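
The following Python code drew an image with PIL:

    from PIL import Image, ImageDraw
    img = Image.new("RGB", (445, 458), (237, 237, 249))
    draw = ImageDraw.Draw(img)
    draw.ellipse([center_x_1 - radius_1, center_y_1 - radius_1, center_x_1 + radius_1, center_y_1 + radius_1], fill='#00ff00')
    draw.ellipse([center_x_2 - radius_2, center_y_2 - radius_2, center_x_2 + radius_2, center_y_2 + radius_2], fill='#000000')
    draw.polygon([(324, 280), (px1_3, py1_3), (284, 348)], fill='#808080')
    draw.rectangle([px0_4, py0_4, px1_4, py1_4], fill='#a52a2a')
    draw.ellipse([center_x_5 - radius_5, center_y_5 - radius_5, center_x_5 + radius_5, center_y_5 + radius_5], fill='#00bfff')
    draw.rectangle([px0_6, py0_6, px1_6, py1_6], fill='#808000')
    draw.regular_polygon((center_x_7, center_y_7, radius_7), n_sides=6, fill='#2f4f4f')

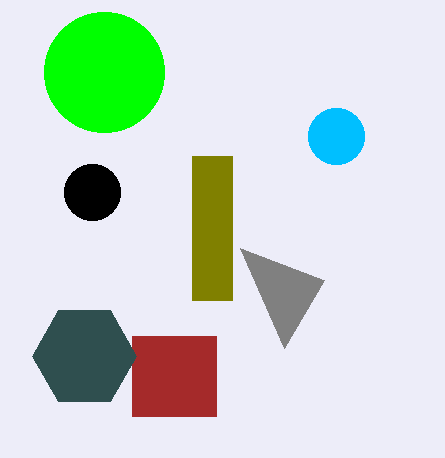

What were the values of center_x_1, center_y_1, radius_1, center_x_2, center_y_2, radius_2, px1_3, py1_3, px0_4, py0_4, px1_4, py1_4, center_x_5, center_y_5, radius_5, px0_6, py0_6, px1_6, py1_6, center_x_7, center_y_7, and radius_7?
center_x_1 = 104
center_y_1 = 72
radius_1 = 60
center_x_2 = 92
center_y_2 = 192
radius_2 = 28
px1_3 = 240
py1_3 = 248
px0_4 = 132
py0_4 = 336
px1_4 = 216
py1_4 = 416
center_x_5 = 336
center_y_5 = 136
radius_5 = 28
px0_6 = 192
py0_6 = 156
px1_6 = 232
py1_6 = 300
center_x_7 = 84
center_y_7 = 356
radius_7 = 52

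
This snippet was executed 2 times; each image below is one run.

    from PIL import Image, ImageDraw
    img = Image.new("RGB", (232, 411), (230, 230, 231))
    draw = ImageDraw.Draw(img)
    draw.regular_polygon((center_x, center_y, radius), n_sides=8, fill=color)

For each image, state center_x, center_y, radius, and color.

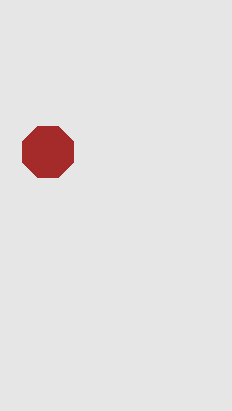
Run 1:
center_x = 48, center_y = 152, radius = 28, color = 'brown'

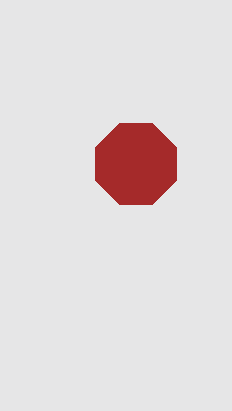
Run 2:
center_x = 136
center_y = 164
radius = 44
color = 'brown'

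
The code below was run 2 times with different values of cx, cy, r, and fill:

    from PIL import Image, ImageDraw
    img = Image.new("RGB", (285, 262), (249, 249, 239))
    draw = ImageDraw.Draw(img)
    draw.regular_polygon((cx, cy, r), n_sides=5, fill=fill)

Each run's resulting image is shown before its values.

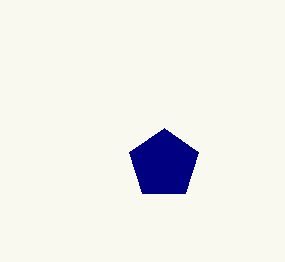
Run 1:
cx = 164
cy = 164
r = 36
fill = 'navy'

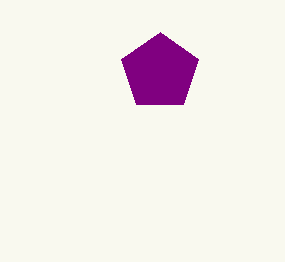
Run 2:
cx = 160
cy = 72
r = 40
fill = 'purple'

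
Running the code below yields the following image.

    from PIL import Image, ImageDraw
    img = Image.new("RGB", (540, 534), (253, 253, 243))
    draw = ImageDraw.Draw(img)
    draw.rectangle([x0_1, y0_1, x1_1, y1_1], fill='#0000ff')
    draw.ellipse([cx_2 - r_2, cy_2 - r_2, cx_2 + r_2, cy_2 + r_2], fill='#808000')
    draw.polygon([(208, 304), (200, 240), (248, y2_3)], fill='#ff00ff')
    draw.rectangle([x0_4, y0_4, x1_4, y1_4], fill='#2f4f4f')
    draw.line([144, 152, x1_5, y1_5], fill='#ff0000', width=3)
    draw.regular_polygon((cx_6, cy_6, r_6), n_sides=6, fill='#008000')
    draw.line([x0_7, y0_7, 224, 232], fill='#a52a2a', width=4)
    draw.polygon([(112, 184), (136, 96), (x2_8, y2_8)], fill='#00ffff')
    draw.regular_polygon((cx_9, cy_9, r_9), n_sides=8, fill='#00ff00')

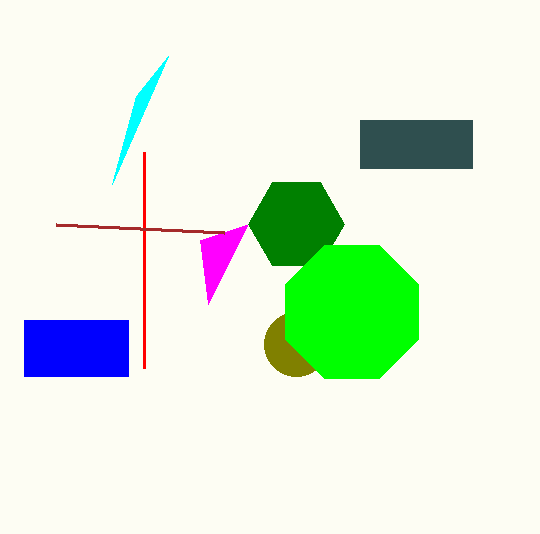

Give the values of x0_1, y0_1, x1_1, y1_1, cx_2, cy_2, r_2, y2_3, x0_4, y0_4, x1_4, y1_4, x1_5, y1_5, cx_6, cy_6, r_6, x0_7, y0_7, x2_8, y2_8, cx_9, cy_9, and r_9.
x0_1 = 24
y0_1 = 320
x1_1 = 128
y1_1 = 376
cx_2 = 296
cy_2 = 344
r_2 = 32
y2_3 = 224
x0_4 = 360
y0_4 = 120
x1_4 = 472
y1_4 = 168
x1_5 = 144
y1_5 = 368
cx_6 = 296
cy_6 = 224
r_6 = 48
x0_7 = 56
y0_7 = 224
x2_8 = 168
y2_8 = 56
cx_9 = 352
cy_9 = 312
r_9 = 72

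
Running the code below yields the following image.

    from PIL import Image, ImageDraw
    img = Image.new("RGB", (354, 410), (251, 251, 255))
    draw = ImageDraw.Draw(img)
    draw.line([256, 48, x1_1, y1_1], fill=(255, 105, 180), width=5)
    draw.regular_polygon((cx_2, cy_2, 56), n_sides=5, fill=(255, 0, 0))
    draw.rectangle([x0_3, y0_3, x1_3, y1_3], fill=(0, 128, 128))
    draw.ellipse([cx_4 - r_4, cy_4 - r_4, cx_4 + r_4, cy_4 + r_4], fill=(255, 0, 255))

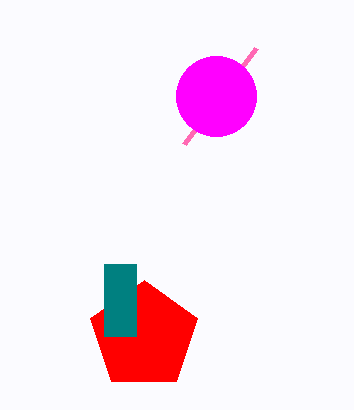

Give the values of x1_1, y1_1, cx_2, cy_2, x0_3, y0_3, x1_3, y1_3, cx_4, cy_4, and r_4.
x1_1 = 184; y1_1 = 144; cx_2 = 144; cy_2 = 336; x0_3 = 104; y0_3 = 264; x1_3 = 136; y1_3 = 336; cx_4 = 216; cy_4 = 96; r_4 = 40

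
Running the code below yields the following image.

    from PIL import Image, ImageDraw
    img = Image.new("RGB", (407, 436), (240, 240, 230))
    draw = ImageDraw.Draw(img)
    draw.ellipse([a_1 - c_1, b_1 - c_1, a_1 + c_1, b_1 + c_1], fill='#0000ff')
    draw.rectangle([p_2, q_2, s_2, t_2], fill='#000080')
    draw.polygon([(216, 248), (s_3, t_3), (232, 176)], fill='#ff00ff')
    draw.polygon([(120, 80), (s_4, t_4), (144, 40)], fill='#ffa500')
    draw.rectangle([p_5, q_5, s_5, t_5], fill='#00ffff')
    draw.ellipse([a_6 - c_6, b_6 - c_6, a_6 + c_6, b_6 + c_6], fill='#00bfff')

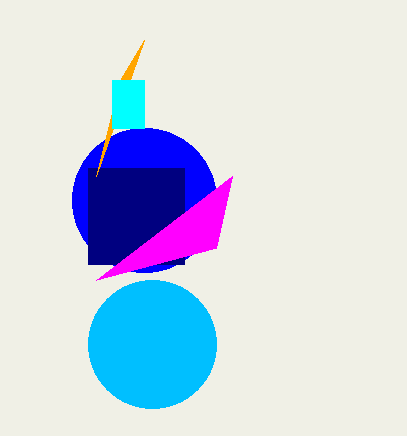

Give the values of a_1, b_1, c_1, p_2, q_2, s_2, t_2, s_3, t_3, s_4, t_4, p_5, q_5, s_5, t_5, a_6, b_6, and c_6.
a_1 = 144, b_1 = 200, c_1 = 72, p_2 = 88, q_2 = 168, s_2 = 184, t_2 = 264, s_3 = 96, t_3 = 280, s_4 = 96, t_4 = 176, p_5 = 112, q_5 = 80, s_5 = 144, t_5 = 128, a_6 = 152, b_6 = 344, c_6 = 64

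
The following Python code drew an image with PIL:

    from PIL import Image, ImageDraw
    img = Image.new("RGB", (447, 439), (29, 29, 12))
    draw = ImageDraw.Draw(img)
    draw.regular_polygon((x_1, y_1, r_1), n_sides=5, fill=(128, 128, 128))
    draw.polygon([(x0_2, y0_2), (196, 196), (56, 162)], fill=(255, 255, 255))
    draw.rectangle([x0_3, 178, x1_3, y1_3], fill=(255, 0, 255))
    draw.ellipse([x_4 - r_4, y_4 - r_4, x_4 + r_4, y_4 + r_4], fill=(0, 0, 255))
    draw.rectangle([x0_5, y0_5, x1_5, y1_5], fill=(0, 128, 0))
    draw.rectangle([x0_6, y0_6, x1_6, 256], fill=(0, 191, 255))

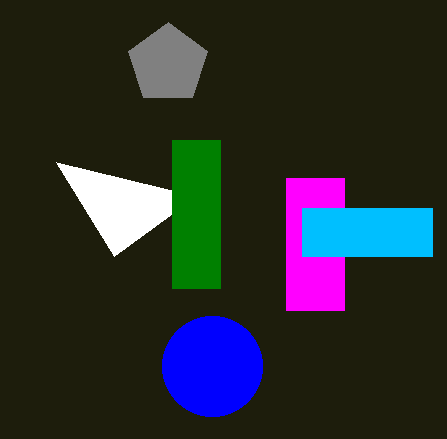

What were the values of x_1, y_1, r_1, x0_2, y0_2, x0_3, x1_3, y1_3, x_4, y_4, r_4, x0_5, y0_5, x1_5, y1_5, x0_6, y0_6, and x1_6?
x_1 = 168; y_1 = 64; r_1 = 42; x0_2 = 114; y0_2 = 256; x0_3 = 286; x1_3 = 344; y1_3 = 310; x_4 = 212; y_4 = 366; r_4 = 50; x0_5 = 172; y0_5 = 140; x1_5 = 220; y1_5 = 288; x0_6 = 302; y0_6 = 208; x1_6 = 432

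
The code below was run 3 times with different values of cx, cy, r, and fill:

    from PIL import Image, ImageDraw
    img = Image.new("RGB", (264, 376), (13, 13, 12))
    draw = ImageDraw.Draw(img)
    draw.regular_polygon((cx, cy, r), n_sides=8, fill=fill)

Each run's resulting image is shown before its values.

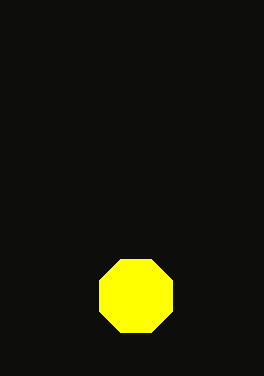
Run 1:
cx = 136
cy = 296
r = 40
fill = 'yellow'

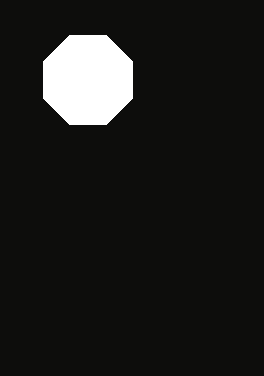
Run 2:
cx = 88
cy = 80
r = 48
fill = 'white'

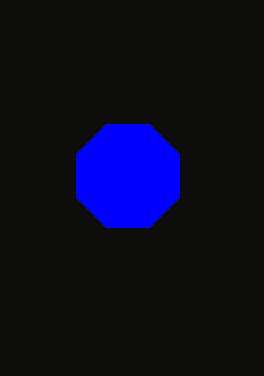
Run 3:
cx = 128
cy = 176
r = 56
fill = 'blue'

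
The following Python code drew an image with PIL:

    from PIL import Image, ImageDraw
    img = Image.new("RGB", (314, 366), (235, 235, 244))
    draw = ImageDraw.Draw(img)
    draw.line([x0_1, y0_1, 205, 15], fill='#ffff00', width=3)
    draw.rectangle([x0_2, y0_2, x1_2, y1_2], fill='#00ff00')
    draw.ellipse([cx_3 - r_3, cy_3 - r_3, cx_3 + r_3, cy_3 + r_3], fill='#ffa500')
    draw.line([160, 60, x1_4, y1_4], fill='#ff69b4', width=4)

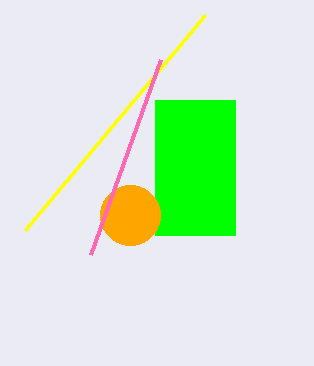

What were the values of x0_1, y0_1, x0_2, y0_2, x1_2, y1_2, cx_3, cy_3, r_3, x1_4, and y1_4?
x0_1 = 25, y0_1 = 230, x0_2 = 155, y0_2 = 100, x1_2 = 235, y1_2 = 235, cx_3 = 130, cy_3 = 215, r_3 = 30, x1_4 = 90, y1_4 = 255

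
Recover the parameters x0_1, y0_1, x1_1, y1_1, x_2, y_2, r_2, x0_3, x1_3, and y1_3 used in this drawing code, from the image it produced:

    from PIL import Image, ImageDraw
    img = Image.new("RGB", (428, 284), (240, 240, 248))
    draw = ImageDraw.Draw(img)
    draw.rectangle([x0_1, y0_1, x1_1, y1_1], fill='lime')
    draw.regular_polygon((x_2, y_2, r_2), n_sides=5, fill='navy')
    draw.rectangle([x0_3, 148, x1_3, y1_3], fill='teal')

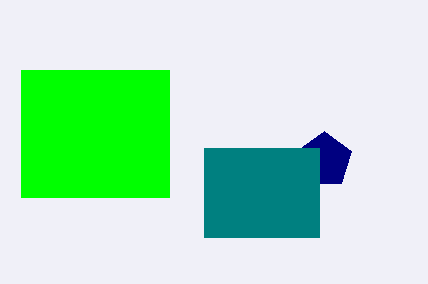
x0_1 = 21, y0_1 = 70, x1_1 = 169, y1_1 = 197, x_2 = 324, y_2 = 160, r_2 = 29, x0_3 = 204, x1_3 = 319, y1_3 = 237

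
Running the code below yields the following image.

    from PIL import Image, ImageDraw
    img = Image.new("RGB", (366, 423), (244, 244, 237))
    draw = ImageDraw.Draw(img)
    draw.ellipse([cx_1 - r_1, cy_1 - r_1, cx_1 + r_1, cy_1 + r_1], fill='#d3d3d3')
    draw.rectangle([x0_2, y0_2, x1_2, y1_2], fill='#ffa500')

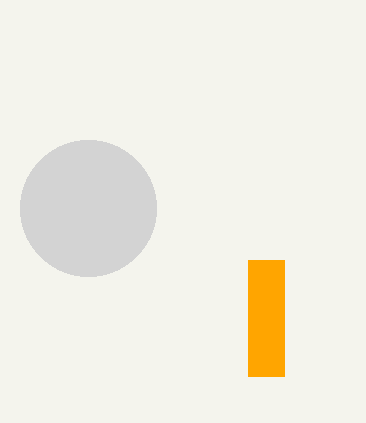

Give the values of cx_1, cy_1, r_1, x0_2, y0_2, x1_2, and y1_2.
cx_1 = 88; cy_1 = 208; r_1 = 68; x0_2 = 248; y0_2 = 260; x1_2 = 284; y1_2 = 376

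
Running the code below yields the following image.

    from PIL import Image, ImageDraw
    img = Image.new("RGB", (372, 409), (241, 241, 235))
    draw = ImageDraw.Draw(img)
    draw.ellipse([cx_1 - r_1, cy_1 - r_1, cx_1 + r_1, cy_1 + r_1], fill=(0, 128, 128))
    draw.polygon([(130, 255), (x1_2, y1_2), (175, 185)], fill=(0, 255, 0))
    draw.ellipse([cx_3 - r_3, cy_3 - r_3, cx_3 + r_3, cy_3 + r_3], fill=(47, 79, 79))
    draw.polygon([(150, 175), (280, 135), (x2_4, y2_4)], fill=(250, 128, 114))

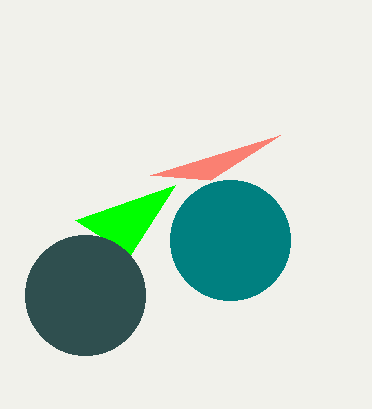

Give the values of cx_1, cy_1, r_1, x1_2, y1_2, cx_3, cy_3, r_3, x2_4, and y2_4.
cx_1 = 230
cy_1 = 240
r_1 = 60
x1_2 = 75
y1_2 = 220
cx_3 = 85
cy_3 = 295
r_3 = 60
x2_4 = 210
y2_4 = 180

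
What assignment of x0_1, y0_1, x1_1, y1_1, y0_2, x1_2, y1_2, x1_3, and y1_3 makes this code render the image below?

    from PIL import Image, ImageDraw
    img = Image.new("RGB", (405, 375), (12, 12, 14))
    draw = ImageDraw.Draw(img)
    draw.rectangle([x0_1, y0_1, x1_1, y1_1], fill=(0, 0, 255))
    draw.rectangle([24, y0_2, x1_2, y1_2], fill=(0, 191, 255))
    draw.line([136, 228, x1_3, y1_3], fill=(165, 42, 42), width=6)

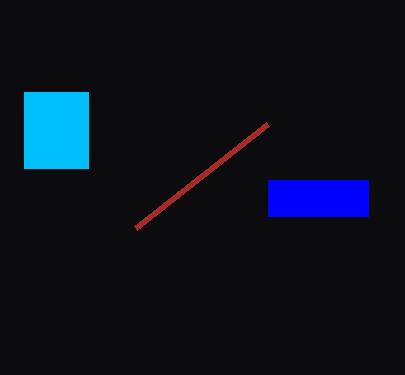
x0_1 = 268
y0_1 = 180
x1_1 = 368
y1_1 = 216
y0_2 = 92
x1_2 = 88
y1_2 = 168
x1_3 = 268
y1_3 = 124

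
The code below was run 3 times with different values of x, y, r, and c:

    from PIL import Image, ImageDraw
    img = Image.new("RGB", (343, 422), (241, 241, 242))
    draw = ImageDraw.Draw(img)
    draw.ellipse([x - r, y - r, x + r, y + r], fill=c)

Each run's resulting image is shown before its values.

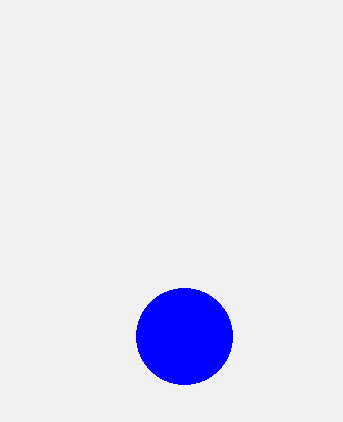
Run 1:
x = 184; y = 336; r = 48; c = 'blue'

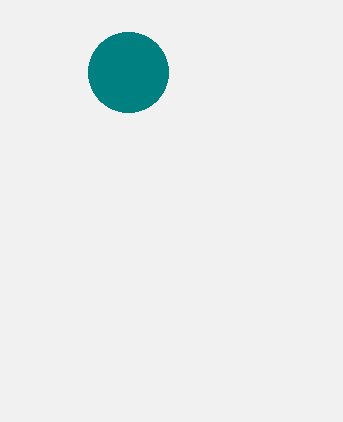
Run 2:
x = 128, y = 72, r = 40, c = 'teal'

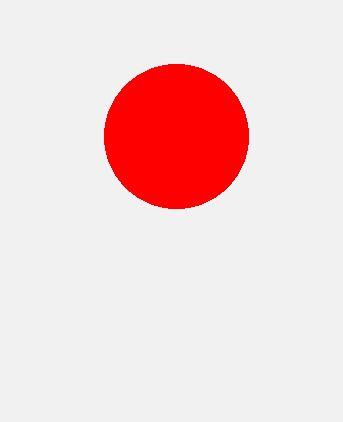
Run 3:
x = 176
y = 136
r = 72
c = 'red'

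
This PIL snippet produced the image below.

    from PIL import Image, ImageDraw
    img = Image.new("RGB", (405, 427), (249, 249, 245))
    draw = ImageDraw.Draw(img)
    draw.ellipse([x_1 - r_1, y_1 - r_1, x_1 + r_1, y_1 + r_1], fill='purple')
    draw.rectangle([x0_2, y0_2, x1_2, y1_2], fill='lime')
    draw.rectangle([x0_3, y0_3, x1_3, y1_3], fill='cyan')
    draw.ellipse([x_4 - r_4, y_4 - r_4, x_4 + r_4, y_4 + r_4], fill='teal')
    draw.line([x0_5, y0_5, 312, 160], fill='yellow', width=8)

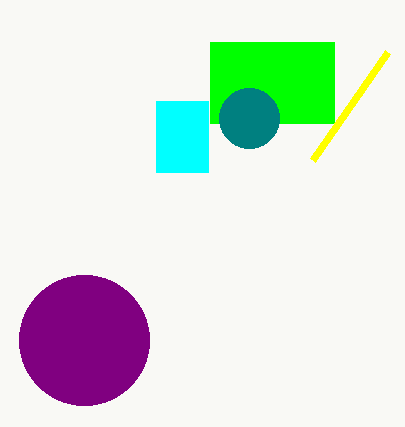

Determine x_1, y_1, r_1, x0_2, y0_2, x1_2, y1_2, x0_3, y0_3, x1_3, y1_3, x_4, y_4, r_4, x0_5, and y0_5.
x_1 = 84
y_1 = 340
r_1 = 65
x0_2 = 210
y0_2 = 42
x1_2 = 334
y1_2 = 123
x0_3 = 156
y0_3 = 101
x1_3 = 208
y1_3 = 172
x_4 = 249
y_4 = 118
r_4 = 30
x0_5 = 387
y0_5 = 52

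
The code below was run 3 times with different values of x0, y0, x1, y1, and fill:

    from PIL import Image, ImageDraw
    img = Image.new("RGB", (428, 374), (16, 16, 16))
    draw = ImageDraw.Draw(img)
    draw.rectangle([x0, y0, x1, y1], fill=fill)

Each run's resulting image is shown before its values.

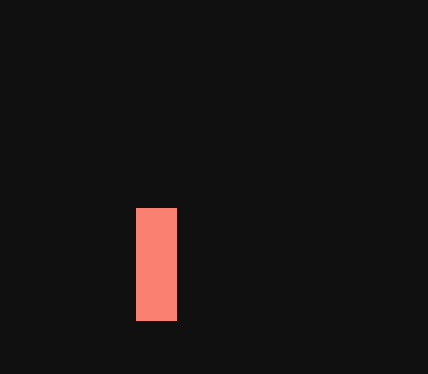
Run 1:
x0 = 136
y0 = 208
x1 = 176
y1 = 320
fill = 'salmon'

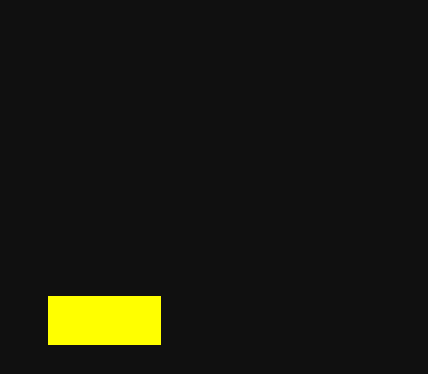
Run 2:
x0 = 48; y0 = 296; x1 = 160; y1 = 344; fill = 'yellow'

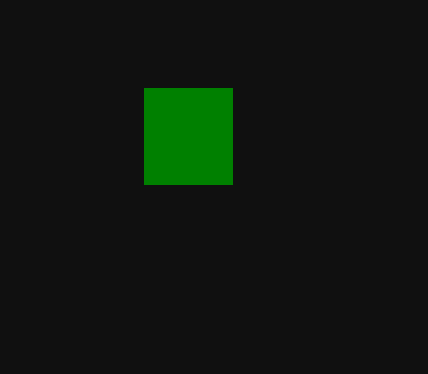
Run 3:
x0 = 144, y0 = 88, x1 = 232, y1 = 184, fill = 'green'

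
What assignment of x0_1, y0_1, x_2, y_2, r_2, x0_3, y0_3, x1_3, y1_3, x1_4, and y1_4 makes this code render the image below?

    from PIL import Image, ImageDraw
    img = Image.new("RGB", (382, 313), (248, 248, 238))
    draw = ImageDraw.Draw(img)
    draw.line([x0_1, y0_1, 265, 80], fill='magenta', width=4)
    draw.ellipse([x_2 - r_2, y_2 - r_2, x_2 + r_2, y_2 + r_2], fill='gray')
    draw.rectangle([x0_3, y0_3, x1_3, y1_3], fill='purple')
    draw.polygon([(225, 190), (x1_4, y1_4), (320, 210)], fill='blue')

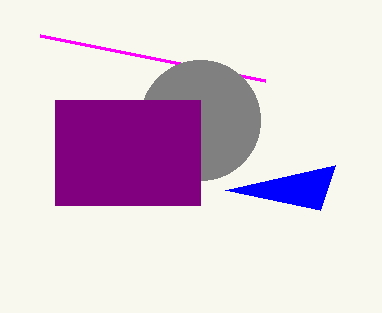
x0_1 = 40, y0_1 = 35, x_2 = 200, y_2 = 120, r_2 = 60, x0_3 = 55, y0_3 = 100, x1_3 = 200, y1_3 = 205, x1_4 = 335, y1_4 = 165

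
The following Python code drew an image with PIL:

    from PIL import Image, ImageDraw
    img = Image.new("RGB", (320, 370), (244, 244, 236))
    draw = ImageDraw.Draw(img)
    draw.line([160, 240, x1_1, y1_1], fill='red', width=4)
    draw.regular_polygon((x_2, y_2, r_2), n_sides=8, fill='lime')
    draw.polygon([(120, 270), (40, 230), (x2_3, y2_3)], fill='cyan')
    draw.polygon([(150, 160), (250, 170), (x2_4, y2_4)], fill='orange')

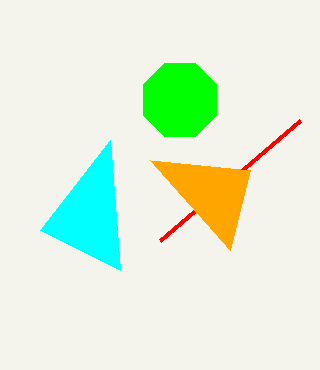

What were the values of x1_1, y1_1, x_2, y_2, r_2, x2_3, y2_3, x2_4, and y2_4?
x1_1 = 300
y1_1 = 120
x_2 = 180
y_2 = 100
r_2 = 40
x2_3 = 110
y2_3 = 140
x2_4 = 230
y2_4 = 250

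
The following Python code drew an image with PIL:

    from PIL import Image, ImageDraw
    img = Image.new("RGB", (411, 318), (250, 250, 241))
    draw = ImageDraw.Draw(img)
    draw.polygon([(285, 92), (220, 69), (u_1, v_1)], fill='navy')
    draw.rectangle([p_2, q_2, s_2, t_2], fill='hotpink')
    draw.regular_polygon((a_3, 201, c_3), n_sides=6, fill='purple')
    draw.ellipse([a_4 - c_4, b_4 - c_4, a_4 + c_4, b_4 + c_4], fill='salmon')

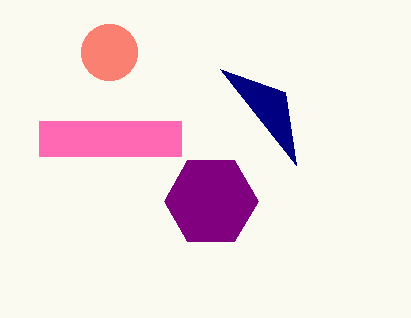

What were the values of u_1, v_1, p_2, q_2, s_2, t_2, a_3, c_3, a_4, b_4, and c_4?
u_1 = 296, v_1 = 165, p_2 = 39, q_2 = 121, s_2 = 181, t_2 = 156, a_3 = 211, c_3 = 47, a_4 = 109, b_4 = 52, c_4 = 28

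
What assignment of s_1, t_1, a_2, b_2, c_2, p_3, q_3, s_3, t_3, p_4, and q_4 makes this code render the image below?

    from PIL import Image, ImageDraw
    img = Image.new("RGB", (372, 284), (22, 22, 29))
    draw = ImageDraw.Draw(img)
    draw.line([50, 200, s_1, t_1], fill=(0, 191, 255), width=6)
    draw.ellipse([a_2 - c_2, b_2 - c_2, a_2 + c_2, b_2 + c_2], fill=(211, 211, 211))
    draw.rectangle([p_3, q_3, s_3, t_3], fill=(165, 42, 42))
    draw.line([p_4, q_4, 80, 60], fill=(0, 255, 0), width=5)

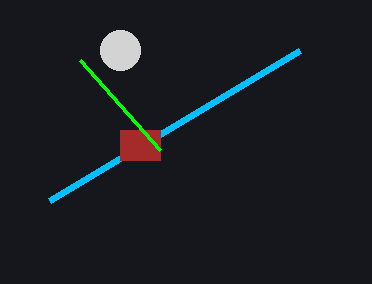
s_1 = 300; t_1 = 50; a_2 = 120; b_2 = 50; c_2 = 20; p_3 = 120; q_3 = 130; s_3 = 160; t_3 = 160; p_4 = 160; q_4 = 150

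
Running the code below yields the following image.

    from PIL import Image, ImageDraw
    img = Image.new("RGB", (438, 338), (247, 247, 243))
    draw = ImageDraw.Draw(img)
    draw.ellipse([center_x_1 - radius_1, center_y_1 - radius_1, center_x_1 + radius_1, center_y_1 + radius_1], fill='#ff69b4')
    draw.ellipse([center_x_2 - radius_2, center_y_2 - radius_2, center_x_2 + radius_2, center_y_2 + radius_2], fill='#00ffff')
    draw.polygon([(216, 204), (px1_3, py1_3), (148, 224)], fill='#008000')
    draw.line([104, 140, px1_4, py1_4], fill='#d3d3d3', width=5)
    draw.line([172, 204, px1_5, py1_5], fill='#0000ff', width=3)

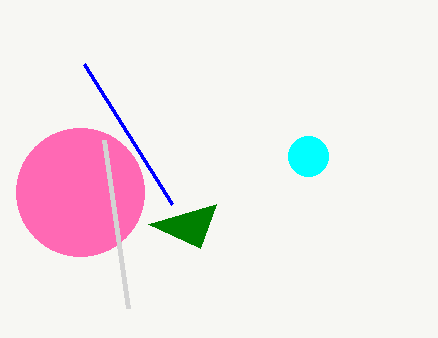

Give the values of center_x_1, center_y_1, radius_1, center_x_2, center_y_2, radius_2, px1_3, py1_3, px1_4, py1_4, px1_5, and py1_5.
center_x_1 = 80, center_y_1 = 192, radius_1 = 64, center_x_2 = 308, center_y_2 = 156, radius_2 = 20, px1_3 = 200, py1_3 = 248, px1_4 = 128, py1_4 = 308, px1_5 = 84, py1_5 = 64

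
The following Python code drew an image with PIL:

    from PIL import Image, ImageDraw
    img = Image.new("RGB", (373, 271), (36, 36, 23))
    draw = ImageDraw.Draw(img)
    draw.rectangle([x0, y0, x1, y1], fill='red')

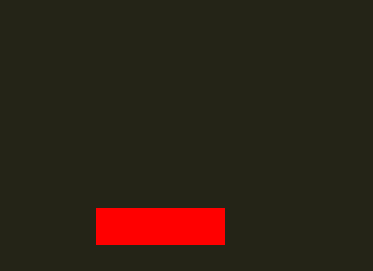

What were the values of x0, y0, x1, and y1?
x0 = 96
y0 = 208
x1 = 224
y1 = 244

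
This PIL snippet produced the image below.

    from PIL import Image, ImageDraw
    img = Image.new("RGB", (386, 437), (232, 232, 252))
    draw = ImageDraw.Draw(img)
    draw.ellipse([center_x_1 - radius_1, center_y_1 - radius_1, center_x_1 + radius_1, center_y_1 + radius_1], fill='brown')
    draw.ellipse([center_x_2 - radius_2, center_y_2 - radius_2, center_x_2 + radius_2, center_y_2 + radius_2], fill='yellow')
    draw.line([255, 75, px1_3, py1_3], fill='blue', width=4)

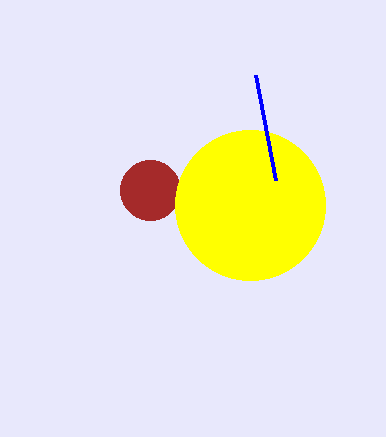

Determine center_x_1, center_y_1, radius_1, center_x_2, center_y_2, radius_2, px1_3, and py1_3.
center_x_1 = 150
center_y_1 = 190
radius_1 = 30
center_x_2 = 250
center_y_2 = 205
radius_2 = 75
px1_3 = 275
py1_3 = 180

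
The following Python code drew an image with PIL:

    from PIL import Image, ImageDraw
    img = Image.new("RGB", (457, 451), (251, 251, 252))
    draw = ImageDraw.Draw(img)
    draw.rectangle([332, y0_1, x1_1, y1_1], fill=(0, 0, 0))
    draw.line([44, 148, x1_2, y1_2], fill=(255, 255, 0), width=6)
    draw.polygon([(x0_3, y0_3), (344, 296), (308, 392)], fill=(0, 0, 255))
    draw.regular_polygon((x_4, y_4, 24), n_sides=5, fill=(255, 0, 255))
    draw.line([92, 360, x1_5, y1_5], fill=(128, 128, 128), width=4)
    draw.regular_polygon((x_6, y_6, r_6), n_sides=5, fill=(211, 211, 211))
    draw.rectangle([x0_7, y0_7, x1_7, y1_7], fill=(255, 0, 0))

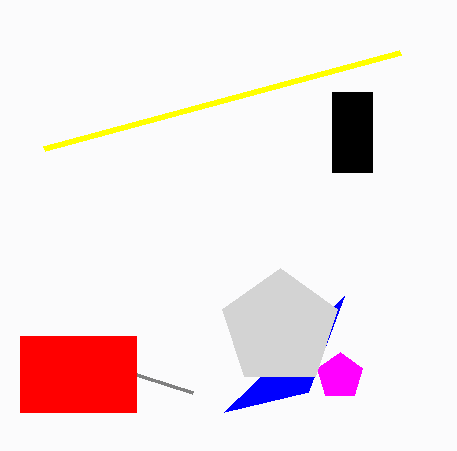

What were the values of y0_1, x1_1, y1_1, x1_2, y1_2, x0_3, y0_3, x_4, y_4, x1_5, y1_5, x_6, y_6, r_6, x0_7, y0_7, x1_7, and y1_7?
y0_1 = 92
x1_1 = 372
y1_1 = 172
x1_2 = 400
y1_2 = 52
x0_3 = 224
y0_3 = 412
x_4 = 340
y_4 = 376
x1_5 = 192
y1_5 = 392
x_6 = 280
y_6 = 328
r_6 = 60
x0_7 = 20
y0_7 = 336
x1_7 = 136
y1_7 = 412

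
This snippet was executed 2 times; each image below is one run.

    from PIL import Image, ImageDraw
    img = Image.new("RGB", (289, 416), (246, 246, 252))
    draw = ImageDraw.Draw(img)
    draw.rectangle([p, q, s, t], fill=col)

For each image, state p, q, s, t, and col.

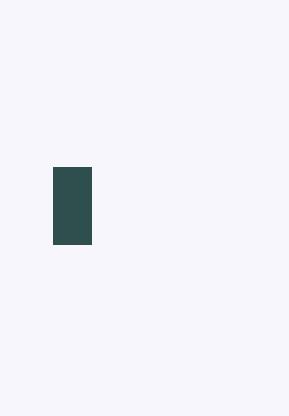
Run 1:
p = 53, q = 167, s = 91, t = 244, col = 'darkslategray'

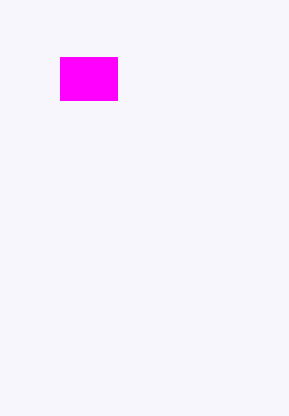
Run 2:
p = 60
q = 57
s = 117
t = 100
col = 'magenta'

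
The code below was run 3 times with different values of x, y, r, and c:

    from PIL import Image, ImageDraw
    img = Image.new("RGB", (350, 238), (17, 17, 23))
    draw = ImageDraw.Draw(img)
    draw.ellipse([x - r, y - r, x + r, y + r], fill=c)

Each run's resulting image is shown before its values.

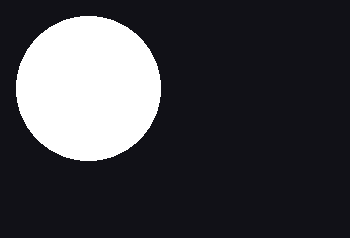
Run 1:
x = 88, y = 88, r = 72, c = 'white'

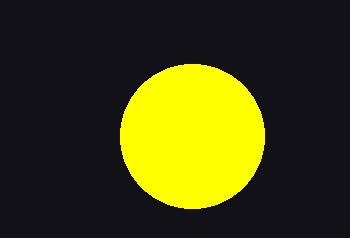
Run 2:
x = 192; y = 136; r = 72; c = 'yellow'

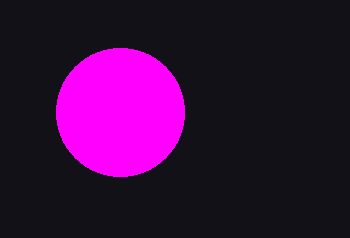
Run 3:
x = 120
y = 112
r = 64
c = 'magenta'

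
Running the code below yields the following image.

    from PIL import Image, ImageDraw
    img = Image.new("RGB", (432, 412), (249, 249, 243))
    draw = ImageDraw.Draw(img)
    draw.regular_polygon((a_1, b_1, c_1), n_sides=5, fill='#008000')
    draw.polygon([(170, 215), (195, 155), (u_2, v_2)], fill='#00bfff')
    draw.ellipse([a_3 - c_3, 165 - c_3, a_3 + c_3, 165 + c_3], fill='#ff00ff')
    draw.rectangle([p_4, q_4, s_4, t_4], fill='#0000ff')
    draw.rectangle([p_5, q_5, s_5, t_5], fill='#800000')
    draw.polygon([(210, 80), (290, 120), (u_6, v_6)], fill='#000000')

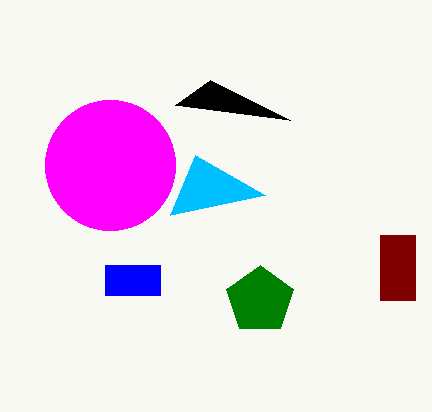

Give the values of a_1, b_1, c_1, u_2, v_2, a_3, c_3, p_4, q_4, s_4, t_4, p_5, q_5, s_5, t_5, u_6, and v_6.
a_1 = 260
b_1 = 300
c_1 = 35
u_2 = 265
v_2 = 195
a_3 = 110
c_3 = 65
p_4 = 105
q_4 = 265
s_4 = 160
t_4 = 295
p_5 = 380
q_5 = 235
s_5 = 415
t_5 = 300
u_6 = 175
v_6 = 105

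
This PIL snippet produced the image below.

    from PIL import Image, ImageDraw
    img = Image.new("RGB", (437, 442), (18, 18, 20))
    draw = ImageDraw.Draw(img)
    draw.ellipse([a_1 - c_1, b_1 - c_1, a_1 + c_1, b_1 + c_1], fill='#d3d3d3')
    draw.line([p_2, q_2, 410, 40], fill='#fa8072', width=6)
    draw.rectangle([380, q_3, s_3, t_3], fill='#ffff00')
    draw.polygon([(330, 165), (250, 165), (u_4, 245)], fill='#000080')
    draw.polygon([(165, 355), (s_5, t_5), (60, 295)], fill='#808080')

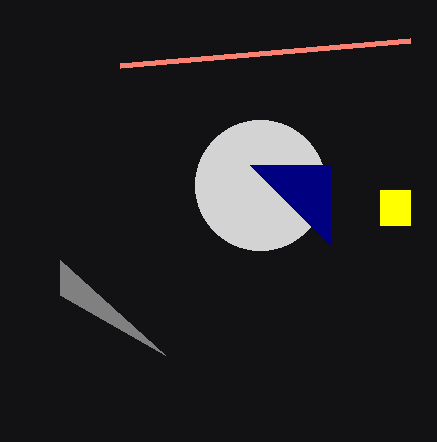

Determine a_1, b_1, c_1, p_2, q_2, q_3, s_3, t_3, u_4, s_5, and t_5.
a_1 = 260, b_1 = 185, c_1 = 65, p_2 = 120, q_2 = 65, q_3 = 190, s_3 = 410, t_3 = 225, u_4 = 330, s_5 = 60, t_5 = 260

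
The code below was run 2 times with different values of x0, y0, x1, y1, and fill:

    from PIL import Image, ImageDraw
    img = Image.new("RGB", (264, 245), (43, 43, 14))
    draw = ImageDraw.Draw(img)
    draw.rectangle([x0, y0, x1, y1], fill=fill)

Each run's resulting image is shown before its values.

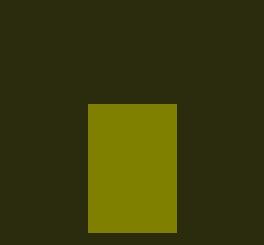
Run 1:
x0 = 88; y0 = 104; x1 = 176; y1 = 232; fill = 'olive'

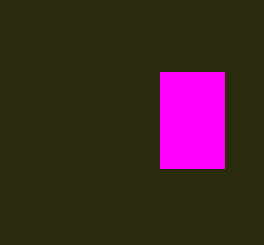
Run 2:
x0 = 160
y0 = 72
x1 = 224
y1 = 168
fill = 'magenta'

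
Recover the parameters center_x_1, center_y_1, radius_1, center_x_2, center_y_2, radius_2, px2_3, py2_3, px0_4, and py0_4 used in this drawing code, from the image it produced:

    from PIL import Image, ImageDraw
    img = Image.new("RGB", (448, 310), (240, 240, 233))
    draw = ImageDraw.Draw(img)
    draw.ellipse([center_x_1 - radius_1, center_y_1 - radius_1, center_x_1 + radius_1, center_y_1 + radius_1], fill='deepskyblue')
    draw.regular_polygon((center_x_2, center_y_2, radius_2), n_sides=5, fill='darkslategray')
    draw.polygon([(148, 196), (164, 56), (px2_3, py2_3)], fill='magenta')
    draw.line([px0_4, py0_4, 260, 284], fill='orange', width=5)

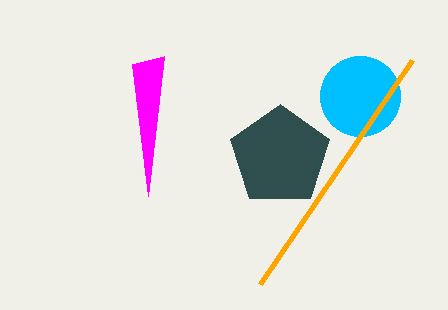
center_x_1 = 360; center_y_1 = 96; radius_1 = 40; center_x_2 = 280; center_y_2 = 156; radius_2 = 52; px2_3 = 132; py2_3 = 64; px0_4 = 412; py0_4 = 60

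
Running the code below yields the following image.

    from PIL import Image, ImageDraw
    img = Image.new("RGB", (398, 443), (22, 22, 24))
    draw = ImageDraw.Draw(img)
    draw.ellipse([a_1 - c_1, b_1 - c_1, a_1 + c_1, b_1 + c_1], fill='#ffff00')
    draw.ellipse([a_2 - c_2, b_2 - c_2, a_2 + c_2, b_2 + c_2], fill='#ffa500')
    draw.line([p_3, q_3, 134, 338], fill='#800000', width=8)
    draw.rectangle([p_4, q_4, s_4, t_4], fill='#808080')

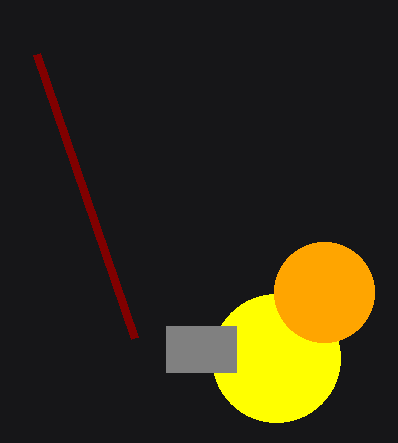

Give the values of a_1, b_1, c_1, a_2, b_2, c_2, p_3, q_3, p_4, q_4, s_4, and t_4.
a_1 = 276, b_1 = 358, c_1 = 64, a_2 = 324, b_2 = 292, c_2 = 50, p_3 = 36, q_3 = 54, p_4 = 166, q_4 = 326, s_4 = 236, t_4 = 372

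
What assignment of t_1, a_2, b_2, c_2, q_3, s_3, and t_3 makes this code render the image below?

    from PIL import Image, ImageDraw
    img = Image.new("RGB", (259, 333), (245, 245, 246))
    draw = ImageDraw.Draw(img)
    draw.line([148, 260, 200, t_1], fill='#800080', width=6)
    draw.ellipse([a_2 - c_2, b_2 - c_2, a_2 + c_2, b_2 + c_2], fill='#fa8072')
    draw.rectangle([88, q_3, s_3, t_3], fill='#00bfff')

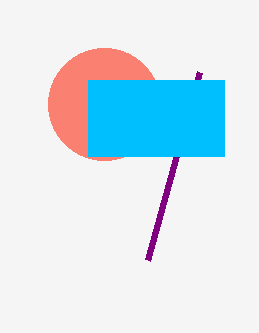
t_1 = 72, a_2 = 104, b_2 = 104, c_2 = 56, q_3 = 80, s_3 = 224, t_3 = 156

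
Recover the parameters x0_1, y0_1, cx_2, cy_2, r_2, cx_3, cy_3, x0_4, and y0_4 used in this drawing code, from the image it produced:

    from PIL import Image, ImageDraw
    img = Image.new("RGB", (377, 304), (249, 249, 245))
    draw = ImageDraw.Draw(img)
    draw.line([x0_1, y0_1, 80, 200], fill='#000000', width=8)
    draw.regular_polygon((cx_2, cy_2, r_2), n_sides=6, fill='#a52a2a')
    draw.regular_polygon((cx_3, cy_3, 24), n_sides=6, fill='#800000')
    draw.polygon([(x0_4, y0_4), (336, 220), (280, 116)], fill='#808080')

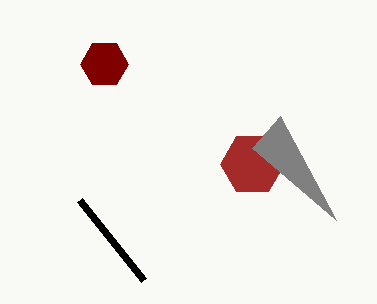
x0_1 = 144
y0_1 = 280
cx_2 = 252
cy_2 = 164
r_2 = 32
cx_3 = 104
cy_3 = 64
x0_4 = 252
y0_4 = 148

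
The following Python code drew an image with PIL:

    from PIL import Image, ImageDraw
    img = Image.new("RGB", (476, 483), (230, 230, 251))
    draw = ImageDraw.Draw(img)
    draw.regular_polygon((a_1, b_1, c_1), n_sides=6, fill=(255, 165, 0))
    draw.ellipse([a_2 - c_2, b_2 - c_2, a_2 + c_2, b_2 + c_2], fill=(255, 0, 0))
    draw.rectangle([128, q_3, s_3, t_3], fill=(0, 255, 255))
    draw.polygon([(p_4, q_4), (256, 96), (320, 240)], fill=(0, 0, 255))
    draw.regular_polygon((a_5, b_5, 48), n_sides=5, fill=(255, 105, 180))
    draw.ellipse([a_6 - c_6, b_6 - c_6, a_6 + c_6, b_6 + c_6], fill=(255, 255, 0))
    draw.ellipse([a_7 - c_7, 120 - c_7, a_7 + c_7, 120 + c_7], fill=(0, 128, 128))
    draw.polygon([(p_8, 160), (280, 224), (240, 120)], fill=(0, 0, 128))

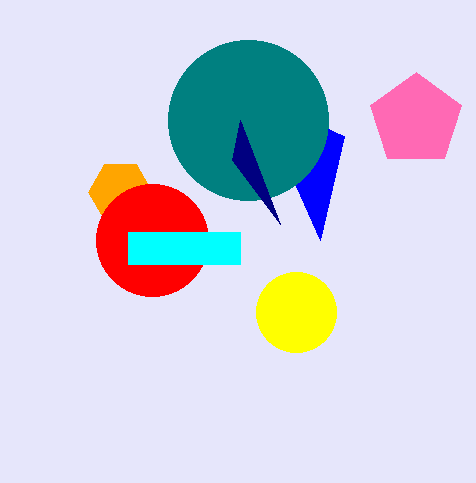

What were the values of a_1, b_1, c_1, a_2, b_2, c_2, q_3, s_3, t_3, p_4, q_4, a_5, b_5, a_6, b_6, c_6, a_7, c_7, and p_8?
a_1 = 120
b_1 = 192
c_1 = 32
a_2 = 152
b_2 = 240
c_2 = 56
q_3 = 232
s_3 = 240
t_3 = 264
p_4 = 344
q_4 = 136
a_5 = 416
b_5 = 120
a_6 = 296
b_6 = 312
c_6 = 40
a_7 = 248
c_7 = 80
p_8 = 232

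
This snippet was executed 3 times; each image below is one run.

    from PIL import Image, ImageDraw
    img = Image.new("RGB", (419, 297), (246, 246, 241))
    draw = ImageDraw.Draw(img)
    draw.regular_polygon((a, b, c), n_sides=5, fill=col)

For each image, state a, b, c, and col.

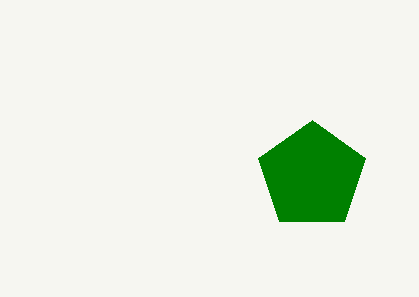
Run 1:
a = 312, b = 176, c = 56, col = 'green'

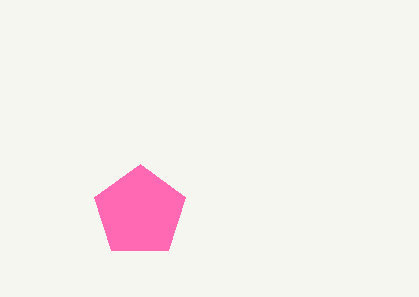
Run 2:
a = 140, b = 212, c = 48, col = 'hotpink'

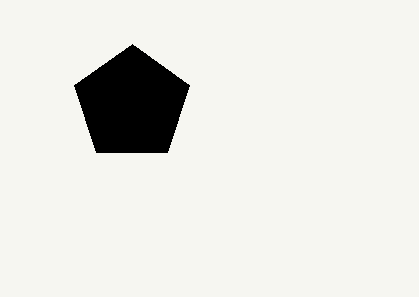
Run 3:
a = 132, b = 104, c = 60, col = 'black'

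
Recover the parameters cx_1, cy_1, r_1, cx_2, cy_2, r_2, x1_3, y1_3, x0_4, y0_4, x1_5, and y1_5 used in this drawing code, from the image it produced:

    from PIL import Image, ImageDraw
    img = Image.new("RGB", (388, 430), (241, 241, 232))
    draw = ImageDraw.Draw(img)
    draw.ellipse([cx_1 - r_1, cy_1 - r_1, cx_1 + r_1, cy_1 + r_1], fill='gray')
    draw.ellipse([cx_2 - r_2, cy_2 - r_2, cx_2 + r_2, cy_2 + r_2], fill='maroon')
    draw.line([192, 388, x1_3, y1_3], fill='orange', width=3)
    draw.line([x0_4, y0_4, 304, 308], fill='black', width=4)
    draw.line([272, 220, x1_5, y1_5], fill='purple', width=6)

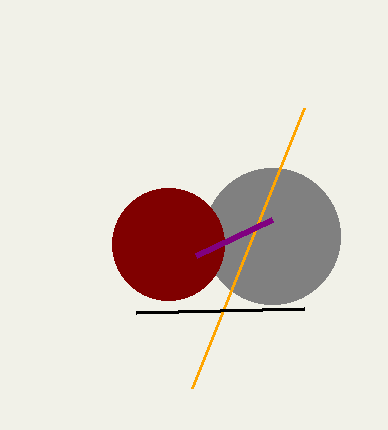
cx_1 = 272, cy_1 = 236, r_1 = 68, cx_2 = 168, cy_2 = 244, r_2 = 56, x1_3 = 304, y1_3 = 108, x0_4 = 136, y0_4 = 312, x1_5 = 196, y1_5 = 256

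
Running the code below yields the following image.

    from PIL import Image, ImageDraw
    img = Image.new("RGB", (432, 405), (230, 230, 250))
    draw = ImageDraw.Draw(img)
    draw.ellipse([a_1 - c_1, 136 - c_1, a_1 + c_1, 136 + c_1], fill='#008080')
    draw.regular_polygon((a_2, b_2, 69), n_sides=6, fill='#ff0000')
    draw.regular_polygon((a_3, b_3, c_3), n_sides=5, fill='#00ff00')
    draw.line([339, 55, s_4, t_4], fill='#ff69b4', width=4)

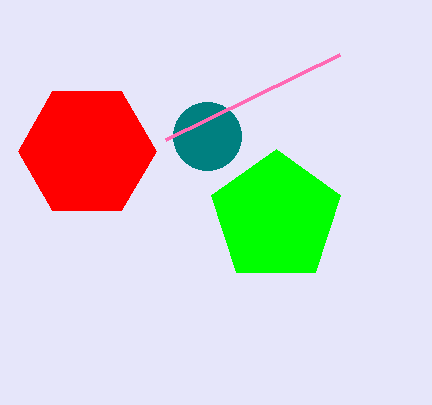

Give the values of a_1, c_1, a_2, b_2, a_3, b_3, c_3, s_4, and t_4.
a_1 = 207
c_1 = 34
a_2 = 87
b_2 = 151
a_3 = 276
b_3 = 217
c_3 = 68
s_4 = 165
t_4 = 140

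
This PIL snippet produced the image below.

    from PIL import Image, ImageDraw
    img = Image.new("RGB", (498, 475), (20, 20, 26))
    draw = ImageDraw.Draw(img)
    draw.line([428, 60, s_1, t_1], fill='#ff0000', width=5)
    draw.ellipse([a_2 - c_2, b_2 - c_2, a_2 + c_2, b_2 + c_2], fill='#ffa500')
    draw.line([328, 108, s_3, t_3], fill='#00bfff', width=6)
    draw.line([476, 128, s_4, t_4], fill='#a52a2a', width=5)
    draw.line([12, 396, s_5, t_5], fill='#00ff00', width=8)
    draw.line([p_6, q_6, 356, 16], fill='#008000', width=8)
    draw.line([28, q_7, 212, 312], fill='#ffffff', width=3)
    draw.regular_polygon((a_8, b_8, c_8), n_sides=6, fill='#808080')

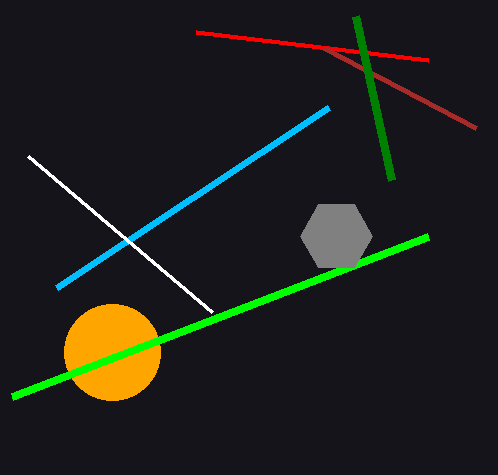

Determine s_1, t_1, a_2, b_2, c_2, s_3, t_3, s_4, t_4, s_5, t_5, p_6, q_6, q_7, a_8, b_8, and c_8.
s_1 = 196
t_1 = 32
a_2 = 112
b_2 = 352
c_2 = 48
s_3 = 56
t_3 = 288
s_4 = 324
t_4 = 48
s_5 = 428
t_5 = 236
p_6 = 392
q_6 = 180
q_7 = 156
a_8 = 336
b_8 = 236
c_8 = 36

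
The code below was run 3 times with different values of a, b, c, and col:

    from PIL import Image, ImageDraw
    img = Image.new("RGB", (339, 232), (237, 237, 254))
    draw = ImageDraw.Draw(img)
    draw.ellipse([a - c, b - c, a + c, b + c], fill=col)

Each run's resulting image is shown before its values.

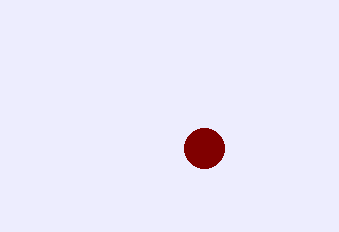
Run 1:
a = 204; b = 148; c = 20; col = 'maroon'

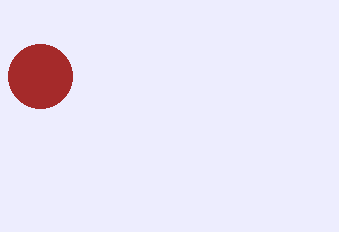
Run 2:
a = 40, b = 76, c = 32, col = 'brown'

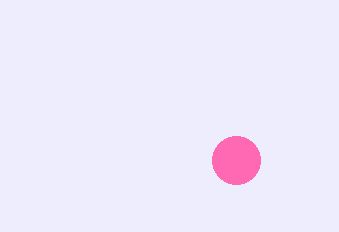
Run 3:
a = 236, b = 160, c = 24, col = 'hotpink'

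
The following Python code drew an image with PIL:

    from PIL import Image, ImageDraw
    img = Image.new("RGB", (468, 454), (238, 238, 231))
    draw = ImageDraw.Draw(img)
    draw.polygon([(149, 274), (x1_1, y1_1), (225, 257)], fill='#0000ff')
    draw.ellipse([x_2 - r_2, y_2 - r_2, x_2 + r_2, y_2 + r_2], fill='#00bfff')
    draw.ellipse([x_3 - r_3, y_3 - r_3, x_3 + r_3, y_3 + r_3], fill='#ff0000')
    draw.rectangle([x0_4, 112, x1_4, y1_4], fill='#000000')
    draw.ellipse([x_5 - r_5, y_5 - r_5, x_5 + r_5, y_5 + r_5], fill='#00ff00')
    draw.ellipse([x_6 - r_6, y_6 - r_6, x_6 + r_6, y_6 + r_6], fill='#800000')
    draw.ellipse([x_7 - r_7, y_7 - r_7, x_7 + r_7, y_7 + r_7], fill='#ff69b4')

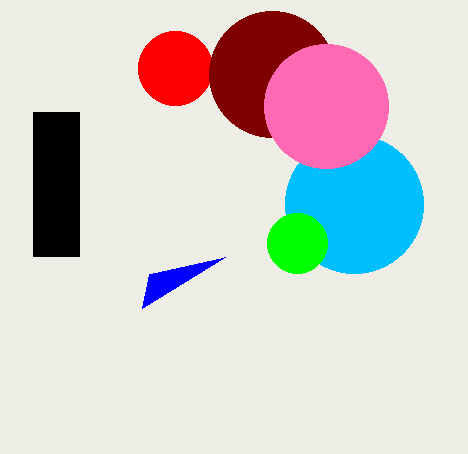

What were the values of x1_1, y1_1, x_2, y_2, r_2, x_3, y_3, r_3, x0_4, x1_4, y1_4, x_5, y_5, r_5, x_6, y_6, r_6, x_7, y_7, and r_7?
x1_1 = 142, y1_1 = 308, x_2 = 354, y_2 = 204, r_2 = 69, x_3 = 175, y_3 = 68, r_3 = 37, x0_4 = 33, x1_4 = 79, y1_4 = 256, x_5 = 297, y_5 = 243, r_5 = 30, x_6 = 272, y_6 = 74, r_6 = 63, x_7 = 326, y_7 = 106, r_7 = 62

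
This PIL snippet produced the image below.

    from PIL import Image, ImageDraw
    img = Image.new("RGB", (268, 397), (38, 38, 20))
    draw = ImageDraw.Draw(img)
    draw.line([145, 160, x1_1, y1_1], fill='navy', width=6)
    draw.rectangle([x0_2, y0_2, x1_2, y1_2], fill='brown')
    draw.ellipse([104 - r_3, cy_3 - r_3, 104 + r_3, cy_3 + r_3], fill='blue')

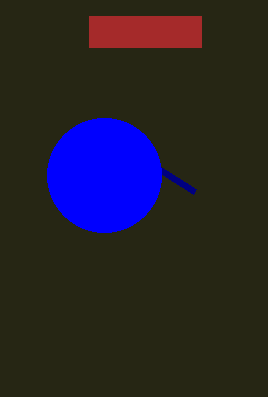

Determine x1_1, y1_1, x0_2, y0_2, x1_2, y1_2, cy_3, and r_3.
x1_1 = 194; y1_1 = 191; x0_2 = 89; y0_2 = 16; x1_2 = 201; y1_2 = 47; cy_3 = 175; r_3 = 57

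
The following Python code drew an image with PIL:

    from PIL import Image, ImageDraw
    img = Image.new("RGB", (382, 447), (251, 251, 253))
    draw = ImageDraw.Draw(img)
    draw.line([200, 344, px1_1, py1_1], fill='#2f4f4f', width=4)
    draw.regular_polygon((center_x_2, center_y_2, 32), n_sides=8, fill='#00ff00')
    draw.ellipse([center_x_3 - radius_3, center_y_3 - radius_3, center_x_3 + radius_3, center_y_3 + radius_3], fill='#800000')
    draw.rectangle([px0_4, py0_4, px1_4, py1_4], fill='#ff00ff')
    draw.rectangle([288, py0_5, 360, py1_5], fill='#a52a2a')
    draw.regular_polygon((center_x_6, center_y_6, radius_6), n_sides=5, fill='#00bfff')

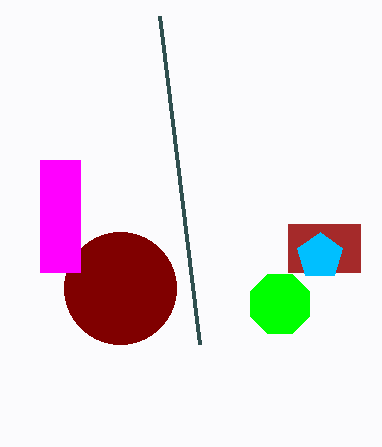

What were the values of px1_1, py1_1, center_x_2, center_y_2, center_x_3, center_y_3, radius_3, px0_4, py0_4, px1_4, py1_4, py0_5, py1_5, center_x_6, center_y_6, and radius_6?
px1_1 = 160; py1_1 = 16; center_x_2 = 280; center_y_2 = 304; center_x_3 = 120; center_y_3 = 288; radius_3 = 56; px0_4 = 40; py0_4 = 160; px1_4 = 80; py1_4 = 272; py0_5 = 224; py1_5 = 272; center_x_6 = 320; center_y_6 = 256; radius_6 = 24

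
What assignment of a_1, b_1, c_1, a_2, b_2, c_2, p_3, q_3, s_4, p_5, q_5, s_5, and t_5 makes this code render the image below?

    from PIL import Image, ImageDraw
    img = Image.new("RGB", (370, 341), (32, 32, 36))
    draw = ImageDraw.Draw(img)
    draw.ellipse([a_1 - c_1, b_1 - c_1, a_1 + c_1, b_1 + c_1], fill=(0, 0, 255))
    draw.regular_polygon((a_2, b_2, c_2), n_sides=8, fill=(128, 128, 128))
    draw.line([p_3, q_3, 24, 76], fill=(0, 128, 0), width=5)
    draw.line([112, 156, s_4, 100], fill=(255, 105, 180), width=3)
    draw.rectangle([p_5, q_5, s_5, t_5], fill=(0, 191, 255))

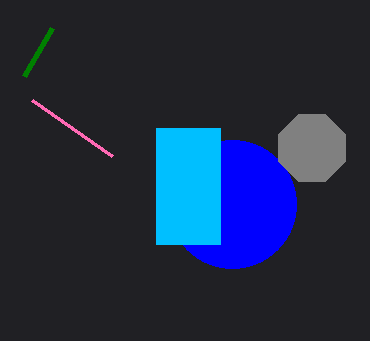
a_1 = 232
b_1 = 204
c_1 = 64
a_2 = 312
b_2 = 148
c_2 = 36
p_3 = 52
q_3 = 28
s_4 = 32
p_5 = 156
q_5 = 128
s_5 = 220
t_5 = 244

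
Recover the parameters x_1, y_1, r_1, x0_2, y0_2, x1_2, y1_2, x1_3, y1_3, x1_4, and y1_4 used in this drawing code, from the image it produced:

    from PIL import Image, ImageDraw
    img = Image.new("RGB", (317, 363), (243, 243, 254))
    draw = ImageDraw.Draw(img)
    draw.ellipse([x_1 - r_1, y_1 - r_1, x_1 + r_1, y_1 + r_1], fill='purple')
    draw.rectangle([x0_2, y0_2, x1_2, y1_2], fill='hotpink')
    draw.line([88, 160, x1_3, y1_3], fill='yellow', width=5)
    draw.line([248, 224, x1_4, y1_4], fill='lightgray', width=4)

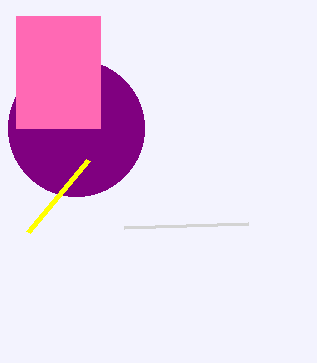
x_1 = 76
y_1 = 128
r_1 = 68
x0_2 = 16
y0_2 = 16
x1_2 = 100
y1_2 = 128
x1_3 = 28
y1_3 = 232
x1_4 = 124
y1_4 = 228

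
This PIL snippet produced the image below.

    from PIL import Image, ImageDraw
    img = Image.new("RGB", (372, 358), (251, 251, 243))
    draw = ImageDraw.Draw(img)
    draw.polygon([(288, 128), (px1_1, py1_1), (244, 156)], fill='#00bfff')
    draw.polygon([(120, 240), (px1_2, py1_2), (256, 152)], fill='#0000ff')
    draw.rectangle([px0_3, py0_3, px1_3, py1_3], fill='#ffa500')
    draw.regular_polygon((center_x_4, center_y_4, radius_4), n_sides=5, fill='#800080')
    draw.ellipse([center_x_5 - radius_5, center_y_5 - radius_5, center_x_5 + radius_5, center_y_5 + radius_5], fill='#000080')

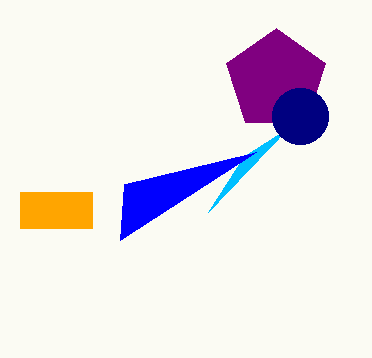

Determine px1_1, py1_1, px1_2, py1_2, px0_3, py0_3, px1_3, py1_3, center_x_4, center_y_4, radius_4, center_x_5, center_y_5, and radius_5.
px1_1 = 208
py1_1 = 212
px1_2 = 124
py1_2 = 184
px0_3 = 20
py0_3 = 192
px1_3 = 92
py1_3 = 228
center_x_4 = 276
center_y_4 = 80
radius_4 = 52
center_x_5 = 300
center_y_5 = 116
radius_5 = 28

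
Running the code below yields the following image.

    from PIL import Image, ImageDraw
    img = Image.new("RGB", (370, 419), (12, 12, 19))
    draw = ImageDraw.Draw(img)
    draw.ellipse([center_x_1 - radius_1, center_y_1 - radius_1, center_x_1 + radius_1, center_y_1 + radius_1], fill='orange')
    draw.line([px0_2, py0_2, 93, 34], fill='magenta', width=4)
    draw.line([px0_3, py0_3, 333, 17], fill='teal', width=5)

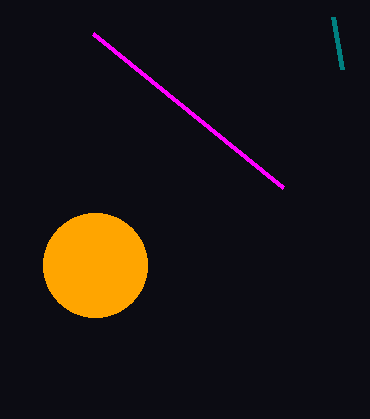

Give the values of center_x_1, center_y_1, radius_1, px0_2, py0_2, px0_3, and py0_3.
center_x_1 = 95; center_y_1 = 265; radius_1 = 52; px0_2 = 283; py0_2 = 188; px0_3 = 342; py0_3 = 69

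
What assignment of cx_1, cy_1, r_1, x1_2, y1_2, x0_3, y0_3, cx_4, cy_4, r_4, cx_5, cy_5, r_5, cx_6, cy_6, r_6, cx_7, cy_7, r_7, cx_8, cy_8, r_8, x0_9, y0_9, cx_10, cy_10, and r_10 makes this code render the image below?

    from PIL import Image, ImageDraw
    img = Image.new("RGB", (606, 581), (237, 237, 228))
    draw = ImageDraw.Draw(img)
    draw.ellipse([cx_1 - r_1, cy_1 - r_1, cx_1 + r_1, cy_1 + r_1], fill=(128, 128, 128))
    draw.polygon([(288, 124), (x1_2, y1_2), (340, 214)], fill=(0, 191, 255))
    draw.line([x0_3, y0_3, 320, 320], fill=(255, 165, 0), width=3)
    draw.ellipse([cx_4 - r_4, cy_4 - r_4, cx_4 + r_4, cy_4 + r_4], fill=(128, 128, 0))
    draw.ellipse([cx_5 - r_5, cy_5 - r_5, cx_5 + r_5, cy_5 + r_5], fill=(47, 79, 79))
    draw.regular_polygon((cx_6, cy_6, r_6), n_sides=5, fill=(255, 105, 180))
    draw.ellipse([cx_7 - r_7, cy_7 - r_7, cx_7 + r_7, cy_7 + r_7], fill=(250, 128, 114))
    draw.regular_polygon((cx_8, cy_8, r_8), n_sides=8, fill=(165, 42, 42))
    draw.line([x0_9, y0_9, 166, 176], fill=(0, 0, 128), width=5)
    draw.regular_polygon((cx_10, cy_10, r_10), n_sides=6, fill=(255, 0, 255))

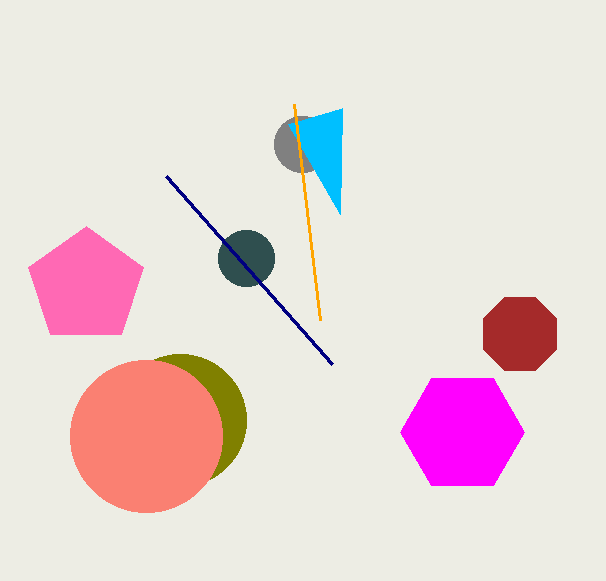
cx_1 = 302, cy_1 = 144, r_1 = 28, x1_2 = 342, y1_2 = 108, x0_3 = 294, y0_3 = 104, cx_4 = 180, cy_4 = 420, r_4 = 66, cx_5 = 246, cy_5 = 258, r_5 = 28, cx_6 = 86, cy_6 = 286, r_6 = 60, cx_7 = 146, cy_7 = 436, r_7 = 76, cx_8 = 520, cy_8 = 334, r_8 = 40, x0_9 = 332, y0_9 = 364, cx_10 = 462, cy_10 = 432, r_10 = 62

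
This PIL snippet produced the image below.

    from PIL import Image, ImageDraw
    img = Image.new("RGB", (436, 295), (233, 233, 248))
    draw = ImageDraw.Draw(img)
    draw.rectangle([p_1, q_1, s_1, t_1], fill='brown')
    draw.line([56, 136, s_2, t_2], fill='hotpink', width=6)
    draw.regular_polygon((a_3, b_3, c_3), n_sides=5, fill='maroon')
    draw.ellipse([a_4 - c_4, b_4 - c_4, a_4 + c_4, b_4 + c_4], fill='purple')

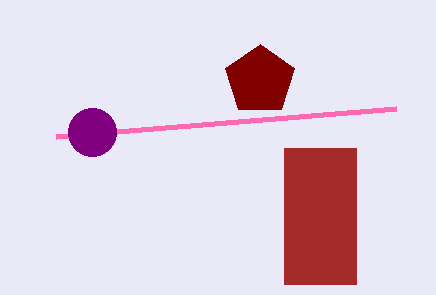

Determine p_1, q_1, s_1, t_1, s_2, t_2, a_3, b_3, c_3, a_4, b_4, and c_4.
p_1 = 284
q_1 = 148
s_1 = 356
t_1 = 284
s_2 = 396
t_2 = 108
a_3 = 260
b_3 = 80
c_3 = 36
a_4 = 92
b_4 = 132
c_4 = 24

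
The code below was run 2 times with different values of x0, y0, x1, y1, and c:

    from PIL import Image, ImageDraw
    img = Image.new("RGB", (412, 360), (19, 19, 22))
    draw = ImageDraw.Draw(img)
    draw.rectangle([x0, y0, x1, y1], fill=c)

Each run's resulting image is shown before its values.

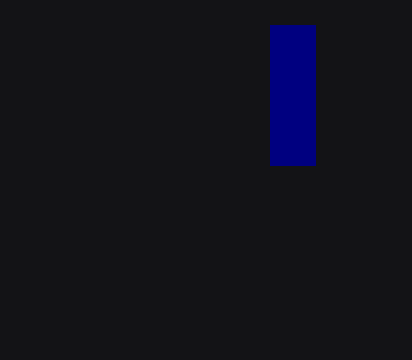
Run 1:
x0 = 270, y0 = 25, x1 = 315, y1 = 165, c = 'navy'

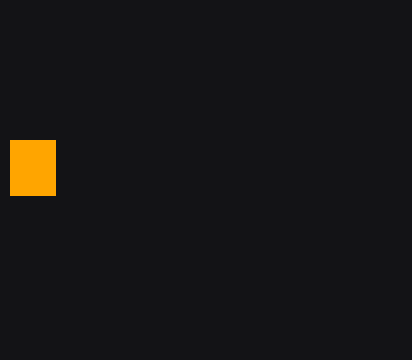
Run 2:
x0 = 10
y0 = 140
x1 = 55
y1 = 195
c = 'orange'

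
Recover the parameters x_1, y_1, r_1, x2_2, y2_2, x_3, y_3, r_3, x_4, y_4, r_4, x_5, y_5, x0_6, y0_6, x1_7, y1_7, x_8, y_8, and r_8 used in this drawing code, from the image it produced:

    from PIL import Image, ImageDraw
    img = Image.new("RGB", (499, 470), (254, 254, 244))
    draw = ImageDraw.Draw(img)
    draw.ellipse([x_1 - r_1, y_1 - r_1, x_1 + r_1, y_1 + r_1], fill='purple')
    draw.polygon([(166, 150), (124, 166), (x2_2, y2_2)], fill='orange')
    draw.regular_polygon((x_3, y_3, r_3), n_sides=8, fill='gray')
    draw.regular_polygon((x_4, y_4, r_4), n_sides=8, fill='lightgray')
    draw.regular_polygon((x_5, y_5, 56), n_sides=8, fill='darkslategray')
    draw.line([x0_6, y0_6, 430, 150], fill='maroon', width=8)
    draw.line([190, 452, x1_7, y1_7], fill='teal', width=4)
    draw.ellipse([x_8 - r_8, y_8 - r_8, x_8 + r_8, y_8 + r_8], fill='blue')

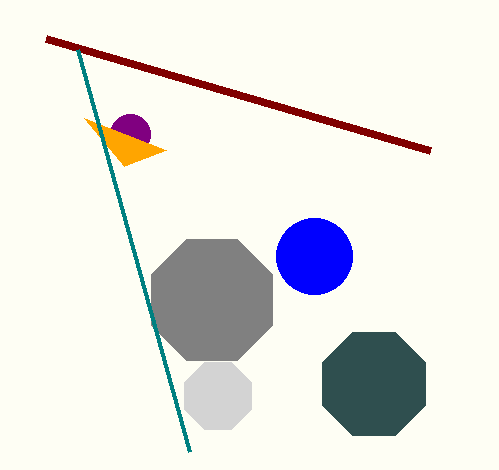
x_1 = 130; y_1 = 134; r_1 = 20; x2_2 = 84; y2_2 = 118; x_3 = 212; y_3 = 300; r_3 = 66; x_4 = 218; y_4 = 396; r_4 = 36; x_5 = 374; y_5 = 384; x0_6 = 46; y0_6 = 38; x1_7 = 78; y1_7 = 50; x_8 = 314; y_8 = 256; r_8 = 38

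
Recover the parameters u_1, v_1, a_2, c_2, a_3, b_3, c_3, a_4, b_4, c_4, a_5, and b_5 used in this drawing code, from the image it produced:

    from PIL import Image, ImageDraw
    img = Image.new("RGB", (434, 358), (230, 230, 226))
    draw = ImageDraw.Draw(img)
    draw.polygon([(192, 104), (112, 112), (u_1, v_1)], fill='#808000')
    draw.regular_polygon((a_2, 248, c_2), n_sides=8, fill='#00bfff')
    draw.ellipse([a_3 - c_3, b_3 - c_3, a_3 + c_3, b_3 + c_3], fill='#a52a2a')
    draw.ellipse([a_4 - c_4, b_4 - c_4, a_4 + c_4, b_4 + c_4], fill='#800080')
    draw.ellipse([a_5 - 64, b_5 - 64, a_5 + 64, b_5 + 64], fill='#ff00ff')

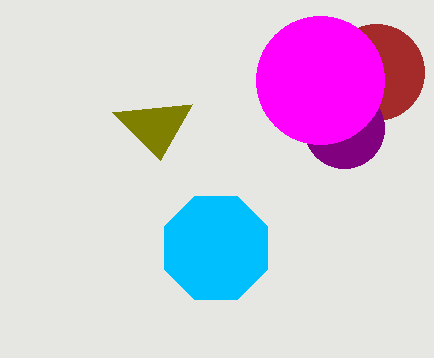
u_1 = 160; v_1 = 160; a_2 = 216; c_2 = 56; a_3 = 376; b_3 = 72; c_3 = 48; a_4 = 344; b_4 = 128; c_4 = 40; a_5 = 320; b_5 = 80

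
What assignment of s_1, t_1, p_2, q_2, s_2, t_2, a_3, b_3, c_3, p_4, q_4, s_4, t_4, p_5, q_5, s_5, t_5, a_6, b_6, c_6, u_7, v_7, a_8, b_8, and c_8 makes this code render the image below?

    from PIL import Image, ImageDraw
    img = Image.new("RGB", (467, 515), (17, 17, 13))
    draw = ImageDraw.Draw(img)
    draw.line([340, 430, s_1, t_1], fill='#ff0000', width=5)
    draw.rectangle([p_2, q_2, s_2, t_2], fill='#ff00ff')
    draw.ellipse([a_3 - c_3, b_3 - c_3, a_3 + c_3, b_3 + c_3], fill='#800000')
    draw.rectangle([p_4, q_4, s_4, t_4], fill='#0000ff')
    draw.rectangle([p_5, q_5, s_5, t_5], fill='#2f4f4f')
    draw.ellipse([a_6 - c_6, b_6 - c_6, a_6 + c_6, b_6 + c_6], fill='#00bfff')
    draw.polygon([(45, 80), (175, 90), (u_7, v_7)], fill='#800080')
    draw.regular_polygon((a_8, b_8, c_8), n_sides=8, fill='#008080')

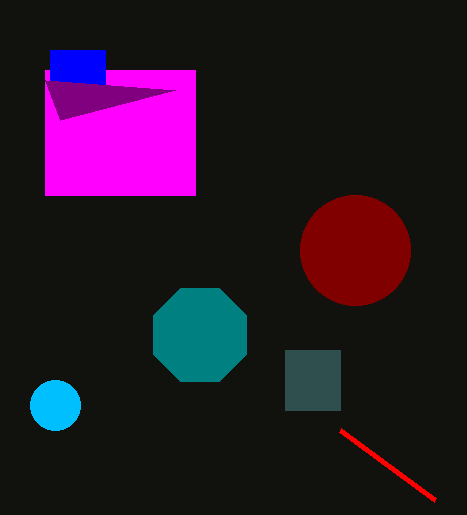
s_1 = 435, t_1 = 500, p_2 = 45, q_2 = 70, s_2 = 195, t_2 = 195, a_3 = 355, b_3 = 250, c_3 = 55, p_4 = 50, q_4 = 50, s_4 = 105, t_4 = 85, p_5 = 285, q_5 = 350, s_5 = 340, t_5 = 410, a_6 = 55, b_6 = 405, c_6 = 25, u_7 = 60, v_7 = 120, a_8 = 200, b_8 = 335, c_8 = 50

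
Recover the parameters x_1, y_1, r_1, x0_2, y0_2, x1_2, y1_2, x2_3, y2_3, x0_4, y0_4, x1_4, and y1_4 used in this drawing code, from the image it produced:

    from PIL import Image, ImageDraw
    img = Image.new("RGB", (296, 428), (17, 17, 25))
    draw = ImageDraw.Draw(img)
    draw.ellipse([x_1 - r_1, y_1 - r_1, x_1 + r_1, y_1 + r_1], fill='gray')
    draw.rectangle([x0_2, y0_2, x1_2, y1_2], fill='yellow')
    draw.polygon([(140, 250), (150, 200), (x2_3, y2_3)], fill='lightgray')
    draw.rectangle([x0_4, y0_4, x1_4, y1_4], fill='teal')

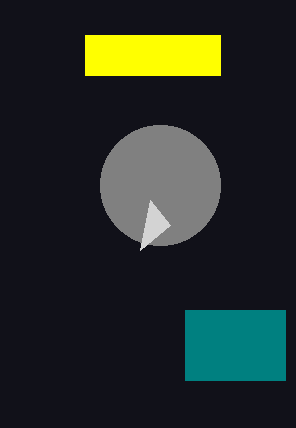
x_1 = 160; y_1 = 185; r_1 = 60; x0_2 = 85; y0_2 = 35; x1_2 = 220; y1_2 = 75; x2_3 = 170; y2_3 = 225; x0_4 = 185; y0_4 = 310; x1_4 = 285; y1_4 = 380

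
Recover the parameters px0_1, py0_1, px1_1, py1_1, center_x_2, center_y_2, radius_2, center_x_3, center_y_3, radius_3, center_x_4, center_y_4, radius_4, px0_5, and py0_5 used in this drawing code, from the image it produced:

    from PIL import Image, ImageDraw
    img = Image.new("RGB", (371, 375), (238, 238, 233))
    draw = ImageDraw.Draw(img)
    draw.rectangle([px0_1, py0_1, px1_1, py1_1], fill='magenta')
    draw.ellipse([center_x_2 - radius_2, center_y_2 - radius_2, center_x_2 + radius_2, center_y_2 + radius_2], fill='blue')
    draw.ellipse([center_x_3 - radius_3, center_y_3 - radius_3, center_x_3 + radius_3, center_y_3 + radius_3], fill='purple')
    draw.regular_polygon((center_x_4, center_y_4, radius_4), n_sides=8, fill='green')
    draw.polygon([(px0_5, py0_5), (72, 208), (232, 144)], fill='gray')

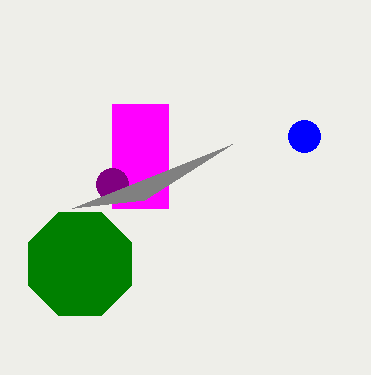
px0_1 = 112; py0_1 = 104; px1_1 = 168; py1_1 = 208; center_x_2 = 304; center_y_2 = 136; radius_2 = 16; center_x_3 = 112; center_y_3 = 184; radius_3 = 16; center_x_4 = 80; center_y_4 = 264; radius_4 = 56; px0_5 = 144; py0_5 = 200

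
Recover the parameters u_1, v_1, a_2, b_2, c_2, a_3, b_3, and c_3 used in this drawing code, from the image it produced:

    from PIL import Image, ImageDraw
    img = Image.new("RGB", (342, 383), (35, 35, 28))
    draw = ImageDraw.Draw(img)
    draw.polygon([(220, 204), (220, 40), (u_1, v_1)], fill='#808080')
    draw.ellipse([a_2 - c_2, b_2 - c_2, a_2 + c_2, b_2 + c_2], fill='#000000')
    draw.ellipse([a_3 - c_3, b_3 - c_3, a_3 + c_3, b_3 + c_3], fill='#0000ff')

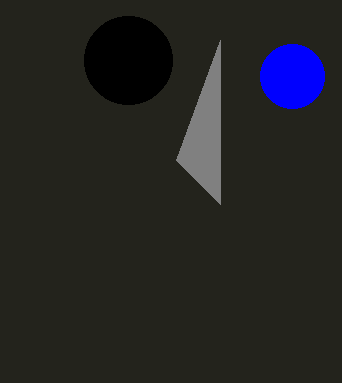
u_1 = 176
v_1 = 160
a_2 = 128
b_2 = 60
c_2 = 44
a_3 = 292
b_3 = 76
c_3 = 32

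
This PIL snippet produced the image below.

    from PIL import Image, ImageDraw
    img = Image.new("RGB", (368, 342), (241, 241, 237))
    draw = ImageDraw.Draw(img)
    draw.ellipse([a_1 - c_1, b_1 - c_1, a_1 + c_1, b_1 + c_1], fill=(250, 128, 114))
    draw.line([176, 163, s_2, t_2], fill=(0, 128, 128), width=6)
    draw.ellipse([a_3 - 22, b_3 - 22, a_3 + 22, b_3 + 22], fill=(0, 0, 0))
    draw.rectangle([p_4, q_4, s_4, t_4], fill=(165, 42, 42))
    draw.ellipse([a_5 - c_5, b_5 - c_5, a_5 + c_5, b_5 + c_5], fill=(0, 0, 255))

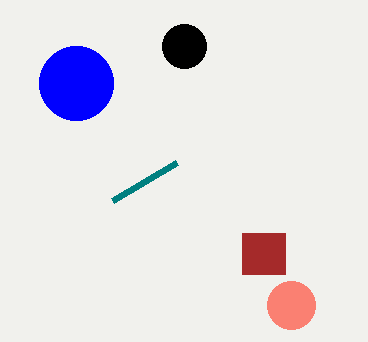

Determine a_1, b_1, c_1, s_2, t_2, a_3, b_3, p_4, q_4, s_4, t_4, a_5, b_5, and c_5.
a_1 = 291; b_1 = 305; c_1 = 24; s_2 = 112; t_2 = 201; a_3 = 184; b_3 = 46; p_4 = 242; q_4 = 233; s_4 = 285; t_4 = 274; a_5 = 76; b_5 = 83; c_5 = 37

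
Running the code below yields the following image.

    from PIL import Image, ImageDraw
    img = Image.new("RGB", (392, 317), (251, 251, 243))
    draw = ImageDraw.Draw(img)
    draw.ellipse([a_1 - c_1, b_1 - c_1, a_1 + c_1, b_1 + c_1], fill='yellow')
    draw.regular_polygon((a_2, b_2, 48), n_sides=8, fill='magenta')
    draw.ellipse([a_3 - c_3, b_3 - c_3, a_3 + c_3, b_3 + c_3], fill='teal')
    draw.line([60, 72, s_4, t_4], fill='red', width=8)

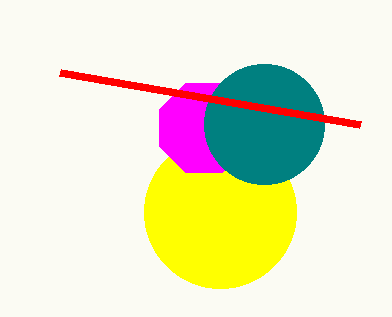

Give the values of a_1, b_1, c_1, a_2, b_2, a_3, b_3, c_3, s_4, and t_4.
a_1 = 220
b_1 = 212
c_1 = 76
a_2 = 204
b_2 = 128
a_3 = 264
b_3 = 124
c_3 = 60
s_4 = 360
t_4 = 124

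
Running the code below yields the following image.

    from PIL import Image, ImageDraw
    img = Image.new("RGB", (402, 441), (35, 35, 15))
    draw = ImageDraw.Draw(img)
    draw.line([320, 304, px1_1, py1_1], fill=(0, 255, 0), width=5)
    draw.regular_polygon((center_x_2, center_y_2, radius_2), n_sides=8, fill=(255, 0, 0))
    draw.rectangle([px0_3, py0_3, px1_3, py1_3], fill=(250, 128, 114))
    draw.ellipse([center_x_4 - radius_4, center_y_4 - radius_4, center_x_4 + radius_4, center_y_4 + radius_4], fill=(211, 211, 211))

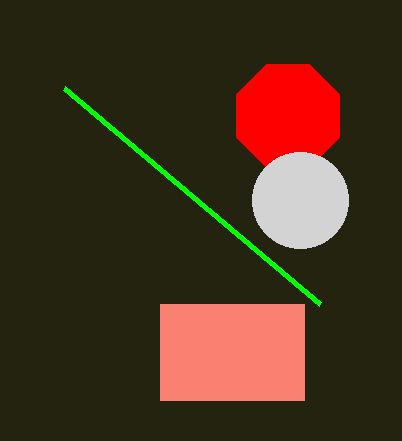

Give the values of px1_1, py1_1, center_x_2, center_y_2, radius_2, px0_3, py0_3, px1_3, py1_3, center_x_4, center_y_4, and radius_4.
px1_1 = 64; py1_1 = 88; center_x_2 = 288; center_y_2 = 116; radius_2 = 56; px0_3 = 160; py0_3 = 304; px1_3 = 304; py1_3 = 400; center_x_4 = 300; center_y_4 = 200; radius_4 = 48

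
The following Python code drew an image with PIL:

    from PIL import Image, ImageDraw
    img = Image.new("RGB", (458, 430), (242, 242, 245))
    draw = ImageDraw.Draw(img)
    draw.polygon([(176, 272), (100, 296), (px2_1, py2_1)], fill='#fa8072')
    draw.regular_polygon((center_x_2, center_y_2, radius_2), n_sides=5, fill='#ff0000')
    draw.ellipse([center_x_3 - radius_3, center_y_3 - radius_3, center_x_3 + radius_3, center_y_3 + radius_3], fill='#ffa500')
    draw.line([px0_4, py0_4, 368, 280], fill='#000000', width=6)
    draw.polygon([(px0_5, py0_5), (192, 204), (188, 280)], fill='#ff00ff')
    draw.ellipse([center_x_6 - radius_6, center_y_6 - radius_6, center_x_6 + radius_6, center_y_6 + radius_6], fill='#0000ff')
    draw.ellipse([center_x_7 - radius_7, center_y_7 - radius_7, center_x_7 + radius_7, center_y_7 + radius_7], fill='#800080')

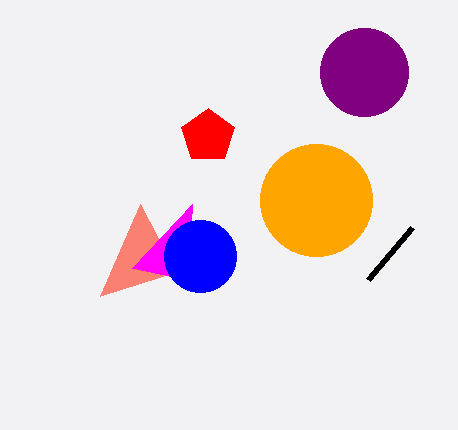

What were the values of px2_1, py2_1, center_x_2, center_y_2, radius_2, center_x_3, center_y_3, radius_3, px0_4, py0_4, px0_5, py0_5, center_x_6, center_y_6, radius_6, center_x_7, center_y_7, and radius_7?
px2_1 = 140
py2_1 = 204
center_x_2 = 208
center_y_2 = 136
radius_2 = 28
center_x_3 = 316
center_y_3 = 200
radius_3 = 56
px0_4 = 412
py0_4 = 228
px0_5 = 132
py0_5 = 268
center_x_6 = 200
center_y_6 = 256
radius_6 = 36
center_x_7 = 364
center_y_7 = 72
radius_7 = 44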